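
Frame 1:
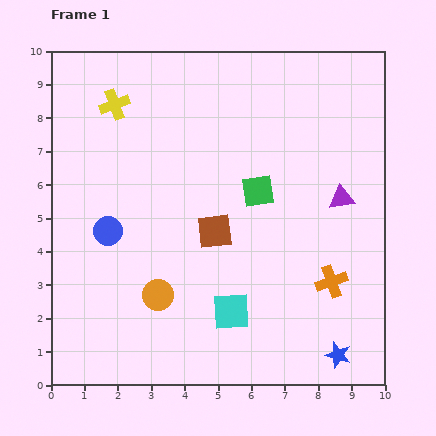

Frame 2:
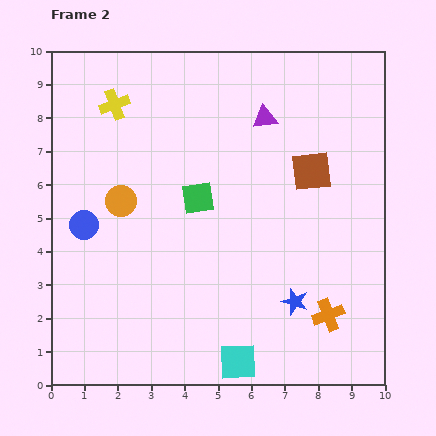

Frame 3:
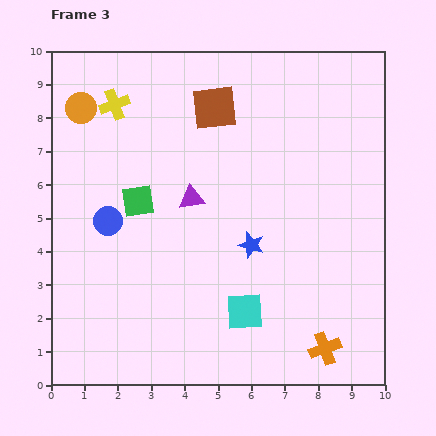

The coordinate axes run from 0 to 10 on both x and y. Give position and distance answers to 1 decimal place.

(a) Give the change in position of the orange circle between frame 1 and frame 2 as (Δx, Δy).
(-1.1, 2.8)

The orange circle was at (3.2, 2.7) in frame 1 and (2.1, 5.5) in frame 2.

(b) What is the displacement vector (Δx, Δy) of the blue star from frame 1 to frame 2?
(-1.3, 1.6)

The blue star was at (8.6, 0.9) in frame 1 and (7.3, 2.5) in frame 2.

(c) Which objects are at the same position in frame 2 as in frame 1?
the yellow cross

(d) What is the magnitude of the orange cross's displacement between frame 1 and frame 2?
1.0

The orange cross moved from (8.4, 3.1) to (8.3, 2.1), a distance of √(0.1² + 1.0²) ≈ 1.0.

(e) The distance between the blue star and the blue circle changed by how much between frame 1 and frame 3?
-3.4

Distance in frame 1: 7.8. Distance in frame 3: 4.4.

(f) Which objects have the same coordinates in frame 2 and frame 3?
the yellow cross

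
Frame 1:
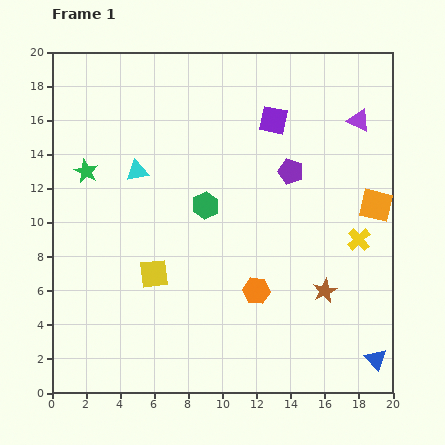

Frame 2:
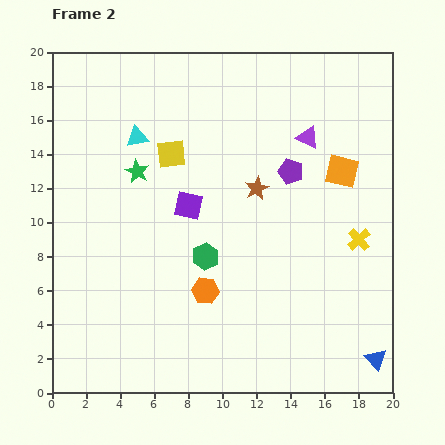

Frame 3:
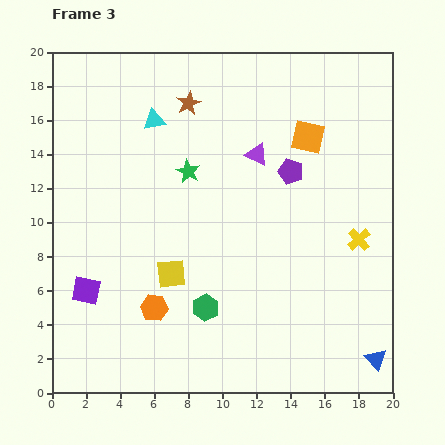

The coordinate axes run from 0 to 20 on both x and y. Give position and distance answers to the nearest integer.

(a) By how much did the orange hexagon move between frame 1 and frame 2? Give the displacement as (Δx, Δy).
(-3, 0)

The orange hexagon was at (12, 6) in frame 1 and (9, 6) in frame 2.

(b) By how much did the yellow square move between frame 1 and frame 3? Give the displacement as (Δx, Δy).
(1, 0)

The yellow square was at (6, 7) in frame 1 and (7, 7) in frame 3.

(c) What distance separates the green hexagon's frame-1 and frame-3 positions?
6

The green hexagon moved from (9, 11) to (9, 5), a distance of √(0² + 6²) ≈ 6.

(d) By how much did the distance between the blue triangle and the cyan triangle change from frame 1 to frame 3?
+1

Distance in frame 1: 18. Distance in frame 3: 19.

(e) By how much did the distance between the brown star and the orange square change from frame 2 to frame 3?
+2

Distance in frame 2: 5. Distance in frame 3: 7.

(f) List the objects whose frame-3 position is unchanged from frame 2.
the blue triangle, the purple pentagon, the yellow cross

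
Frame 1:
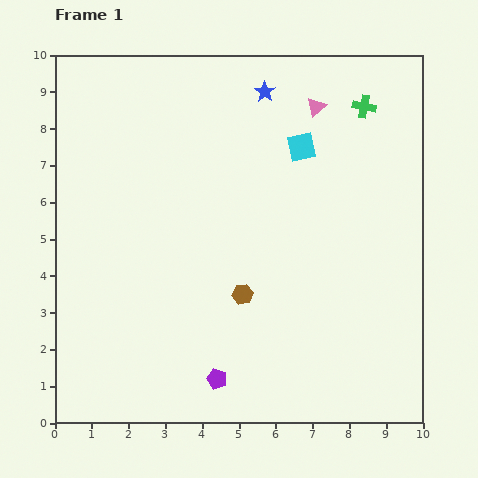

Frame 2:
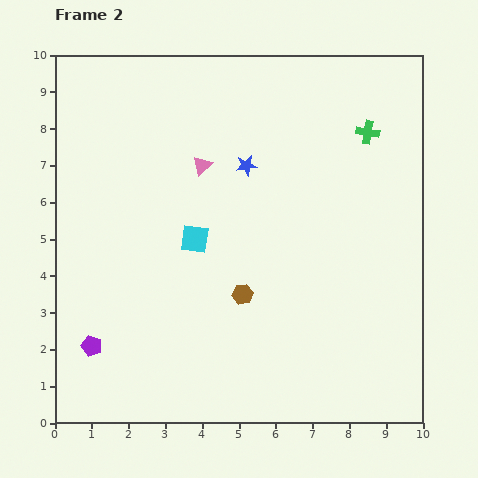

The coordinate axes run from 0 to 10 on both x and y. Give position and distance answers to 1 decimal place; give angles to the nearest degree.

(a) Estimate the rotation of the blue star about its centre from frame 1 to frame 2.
30° clockwise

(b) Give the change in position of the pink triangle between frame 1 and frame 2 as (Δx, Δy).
(-3.1, -1.6)

The pink triangle was at (7.1, 8.6) in frame 1 and (4.0, 7.0) in frame 2.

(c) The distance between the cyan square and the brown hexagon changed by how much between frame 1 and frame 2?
-2.3

Distance in frame 1: 4.3. Distance in frame 2: 2.0.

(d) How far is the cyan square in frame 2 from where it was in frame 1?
3.8

The cyan square moved from (6.7, 7.5) to (3.8, 5.0), a distance of √(2.9² + 2.5²) ≈ 3.8.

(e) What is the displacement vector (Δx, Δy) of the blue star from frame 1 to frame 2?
(-0.5, -2.0)

The blue star was at (5.7, 9.0) in frame 1 and (5.2, 7.0) in frame 2.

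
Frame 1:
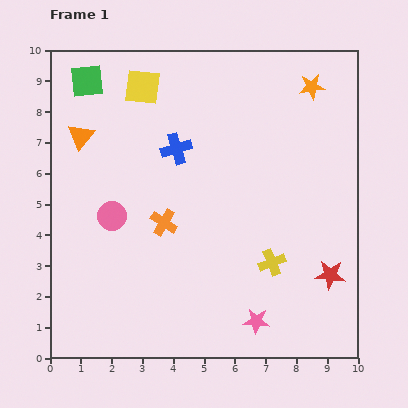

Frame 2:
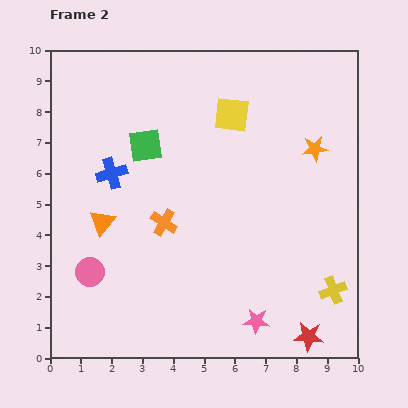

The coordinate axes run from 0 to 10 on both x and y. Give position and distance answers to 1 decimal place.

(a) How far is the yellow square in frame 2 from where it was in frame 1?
3.0

The yellow square moved from (3.0, 8.8) to (5.9, 7.9), a distance of √(2.9² + 0.9²) ≈ 3.0.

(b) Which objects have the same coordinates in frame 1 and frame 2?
the orange cross, the pink star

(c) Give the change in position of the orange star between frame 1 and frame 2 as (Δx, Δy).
(0.1, -2.0)

The orange star was at (8.5, 8.8) in frame 1 and (8.6, 6.8) in frame 2.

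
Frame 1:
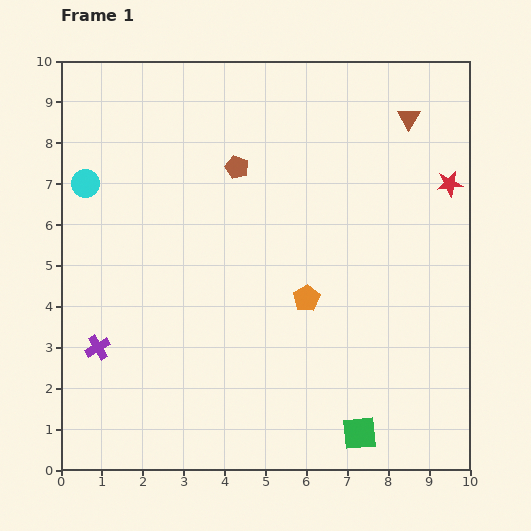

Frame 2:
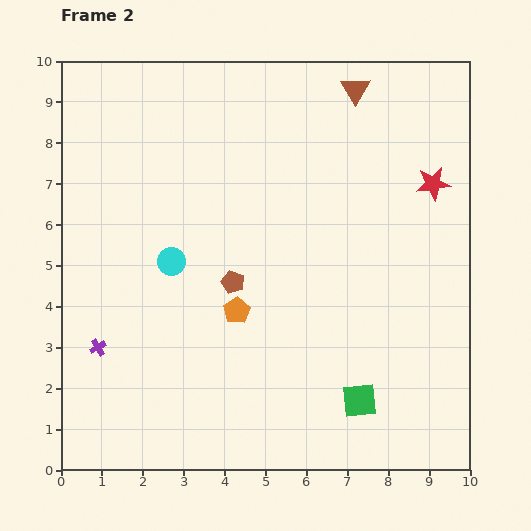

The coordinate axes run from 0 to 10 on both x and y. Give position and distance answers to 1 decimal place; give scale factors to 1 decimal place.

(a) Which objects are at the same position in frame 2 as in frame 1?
the purple cross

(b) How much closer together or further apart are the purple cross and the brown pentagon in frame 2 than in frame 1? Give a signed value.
-1.9

Distance in frame 1: 5.6. Distance in frame 2: 3.7.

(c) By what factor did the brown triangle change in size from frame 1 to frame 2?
1.3×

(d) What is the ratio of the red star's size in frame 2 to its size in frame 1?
1.3×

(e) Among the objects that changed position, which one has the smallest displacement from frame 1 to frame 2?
the red star

(moved 0.4)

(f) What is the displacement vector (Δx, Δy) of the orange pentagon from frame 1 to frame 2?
(-1.7, -0.3)

The orange pentagon was at (6.0, 4.2) in frame 1 and (4.3, 3.9) in frame 2.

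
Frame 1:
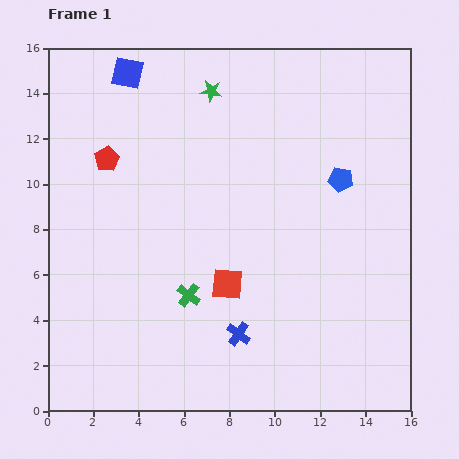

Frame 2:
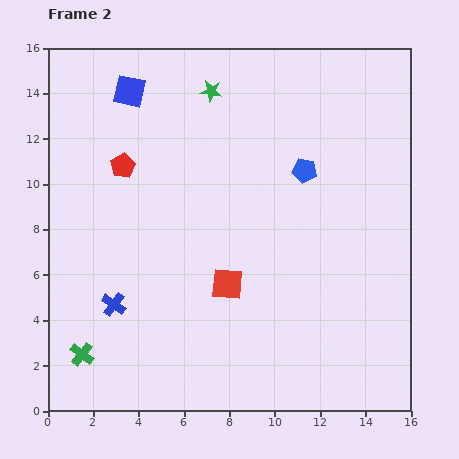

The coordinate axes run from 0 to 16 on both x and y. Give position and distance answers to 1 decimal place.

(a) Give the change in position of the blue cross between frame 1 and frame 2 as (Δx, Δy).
(-5.5, 1.3)

The blue cross was at (8.4, 3.4) in frame 1 and (2.9, 4.7) in frame 2.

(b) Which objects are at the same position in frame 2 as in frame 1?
the red square, the green star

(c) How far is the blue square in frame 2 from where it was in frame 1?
0.8

The blue square moved from (3.5, 14.9) to (3.6, 14.1), a distance of √(0.1² + 0.8²) ≈ 0.8.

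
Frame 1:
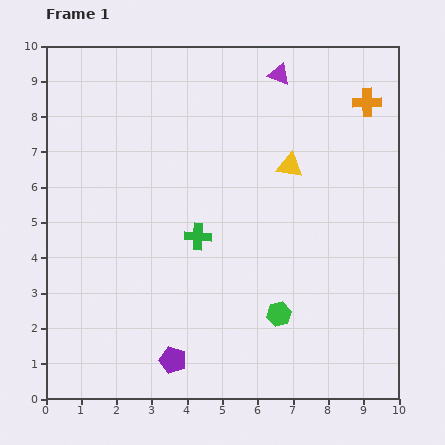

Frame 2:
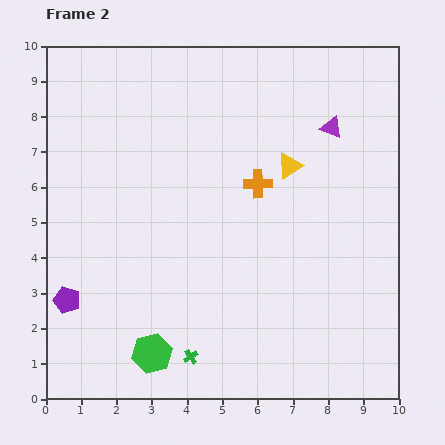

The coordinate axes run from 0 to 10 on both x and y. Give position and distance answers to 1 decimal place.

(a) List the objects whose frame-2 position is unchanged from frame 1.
the yellow triangle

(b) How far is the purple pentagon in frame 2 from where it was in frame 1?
3.4

The purple pentagon moved from (3.6, 1.1) to (0.6, 2.8), a distance of √(3.0² + 1.7²) ≈ 3.4.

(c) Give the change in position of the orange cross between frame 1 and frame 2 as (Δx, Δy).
(-3.1, -2.3)

The orange cross was at (9.1, 8.4) in frame 1 and (6.0, 6.1) in frame 2.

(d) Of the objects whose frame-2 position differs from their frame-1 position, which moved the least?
the purple triangle

(moved 2.1)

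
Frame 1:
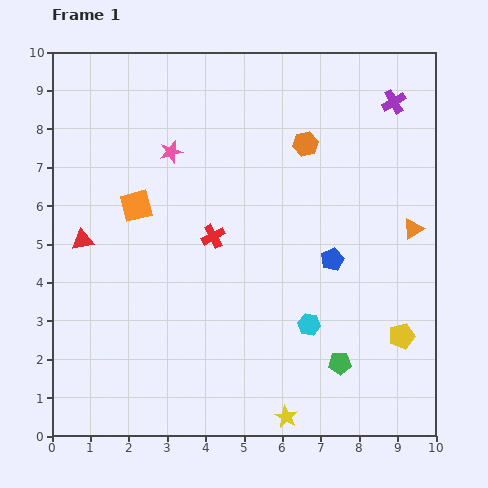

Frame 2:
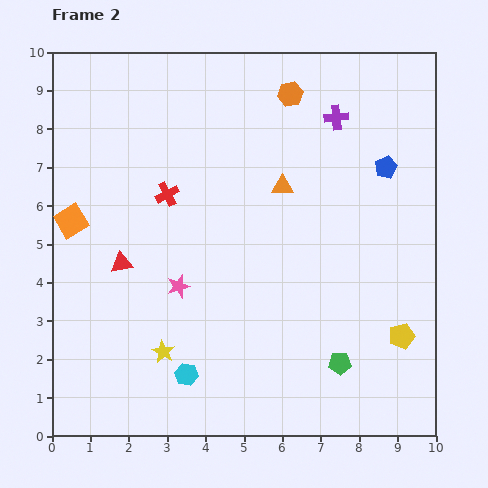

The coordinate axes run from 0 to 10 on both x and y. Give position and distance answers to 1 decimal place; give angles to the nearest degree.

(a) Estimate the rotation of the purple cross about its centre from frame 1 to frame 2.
25° clockwise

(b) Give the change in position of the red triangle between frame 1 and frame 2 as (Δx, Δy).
(1.0, -0.6)

The red triangle was at (0.8, 5.1) in frame 1 and (1.8, 4.5) in frame 2.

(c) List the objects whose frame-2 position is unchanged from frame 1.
the yellow pentagon, the green pentagon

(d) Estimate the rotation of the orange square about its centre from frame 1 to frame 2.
17° counter-clockwise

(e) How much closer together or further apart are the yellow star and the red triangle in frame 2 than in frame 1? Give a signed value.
-4.5

Distance in frame 1: 7.0. Distance in frame 2: 2.5.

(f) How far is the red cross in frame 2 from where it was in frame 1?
1.6

The red cross moved from (4.2, 5.2) to (3.0, 6.3), a distance of √(1.2² + 1.1²) ≈ 1.6.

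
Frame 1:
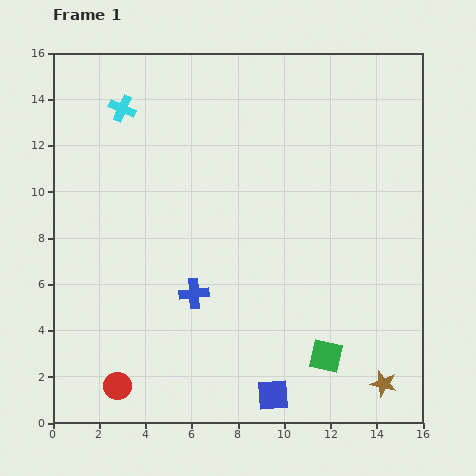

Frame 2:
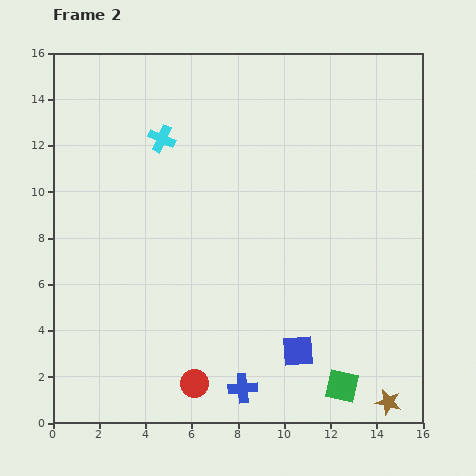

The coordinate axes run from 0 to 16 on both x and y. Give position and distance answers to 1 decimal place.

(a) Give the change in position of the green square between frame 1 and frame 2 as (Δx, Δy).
(0.7, -1.3)

The green square was at (11.8, 2.9) in frame 1 and (12.5, 1.6) in frame 2.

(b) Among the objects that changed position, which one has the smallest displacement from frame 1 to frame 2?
the brown star

(moved 0.8)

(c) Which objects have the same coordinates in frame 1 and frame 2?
none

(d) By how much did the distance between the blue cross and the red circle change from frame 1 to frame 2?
-3.1

Distance in frame 1: 5.2. Distance in frame 2: 2.1.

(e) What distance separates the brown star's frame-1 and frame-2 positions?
0.8

The brown star moved from (14.3, 1.7) to (14.5, 0.9), a distance of √(0.2² + 0.8²) ≈ 0.8.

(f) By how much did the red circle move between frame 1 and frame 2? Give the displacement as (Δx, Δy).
(3.3, 0.1)

The red circle was at (2.8, 1.6) in frame 1 and (6.1, 1.7) in frame 2.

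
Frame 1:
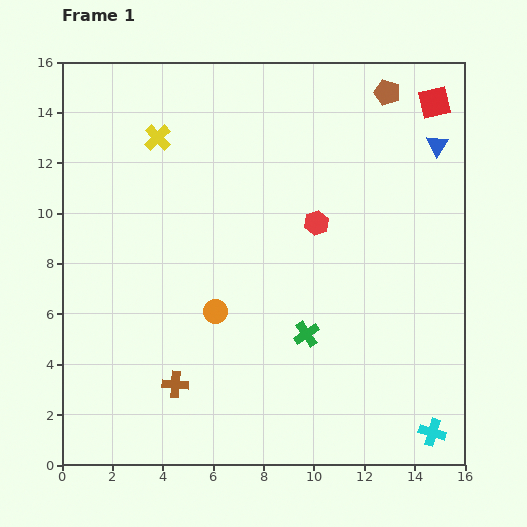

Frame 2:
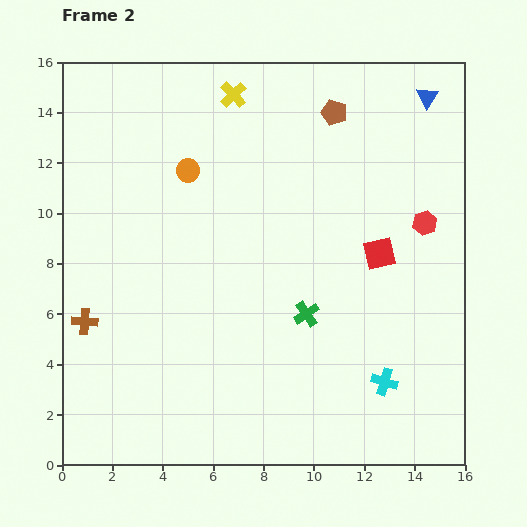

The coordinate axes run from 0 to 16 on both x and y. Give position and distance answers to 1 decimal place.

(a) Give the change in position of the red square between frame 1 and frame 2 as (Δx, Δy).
(-2.2, -6.0)

The red square was at (14.8, 14.4) in frame 1 and (12.6, 8.4) in frame 2.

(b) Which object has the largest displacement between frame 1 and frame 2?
the red square

(moved 6.4; next 5.7)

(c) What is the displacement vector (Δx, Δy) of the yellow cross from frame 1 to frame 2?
(3.0, 1.7)

The yellow cross was at (3.8, 13.0) in frame 1 and (6.8, 14.7) in frame 2.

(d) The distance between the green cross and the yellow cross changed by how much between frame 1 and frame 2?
-0.6

Distance in frame 1: 9.8. Distance in frame 2: 9.2.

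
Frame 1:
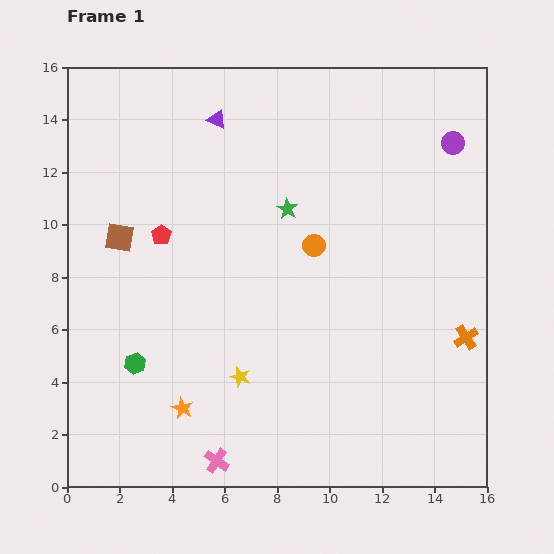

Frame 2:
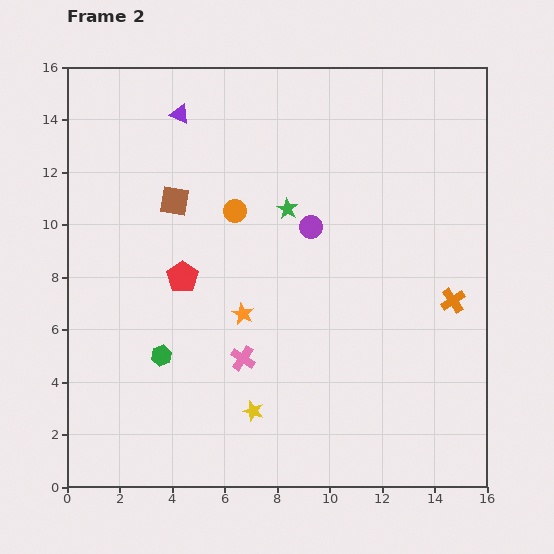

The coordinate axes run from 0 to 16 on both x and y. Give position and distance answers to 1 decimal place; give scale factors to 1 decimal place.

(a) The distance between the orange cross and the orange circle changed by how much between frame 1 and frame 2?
+2.2

Distance in frame 1: 6.8. Distance in frame 2: 9.0.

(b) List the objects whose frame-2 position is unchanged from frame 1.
the green star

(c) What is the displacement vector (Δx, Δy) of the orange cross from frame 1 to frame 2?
(-0.5, 1.4)

The orange cross was at (15.2, 5.7) in frame 1 and (14.7, 7.1) in frame 2.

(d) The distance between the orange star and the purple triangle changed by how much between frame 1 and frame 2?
-3.1

Distance in frame 1: 11.1. Distance in frame 2: 8.0.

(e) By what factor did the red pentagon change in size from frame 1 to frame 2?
1.5×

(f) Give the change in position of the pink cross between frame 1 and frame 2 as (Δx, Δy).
(1.0, 3.9)

The pink cross was at (5.7, 1.0) in frame 1 and (6.7, 4.9) in frame 2.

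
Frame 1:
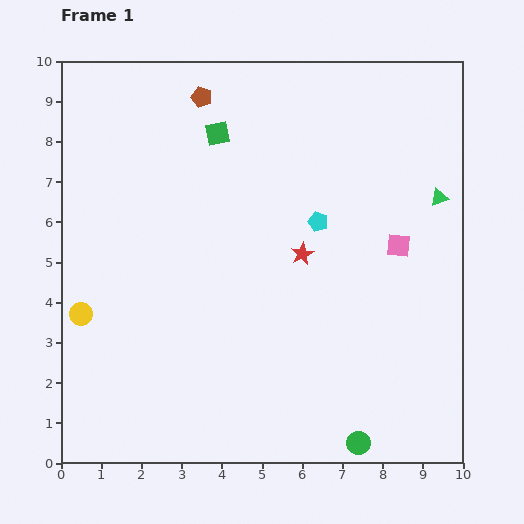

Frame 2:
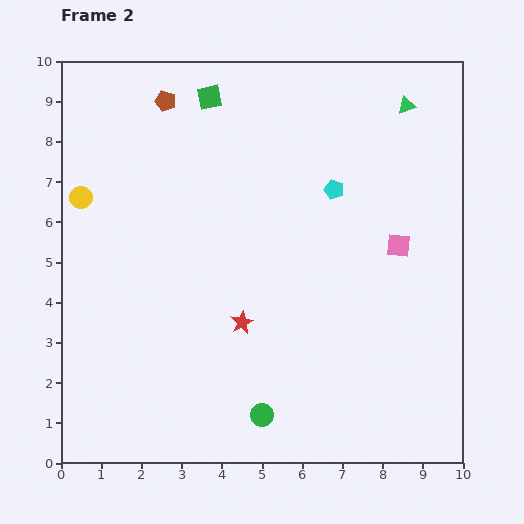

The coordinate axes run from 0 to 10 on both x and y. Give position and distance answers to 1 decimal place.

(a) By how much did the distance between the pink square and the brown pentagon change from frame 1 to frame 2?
+0.7

Distance in frame 1: 6.1. Distance in frame 2: 6.8.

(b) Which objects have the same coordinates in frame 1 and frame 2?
the pink square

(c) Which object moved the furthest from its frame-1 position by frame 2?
the yellow circle

(moved 2.9; next 2.5)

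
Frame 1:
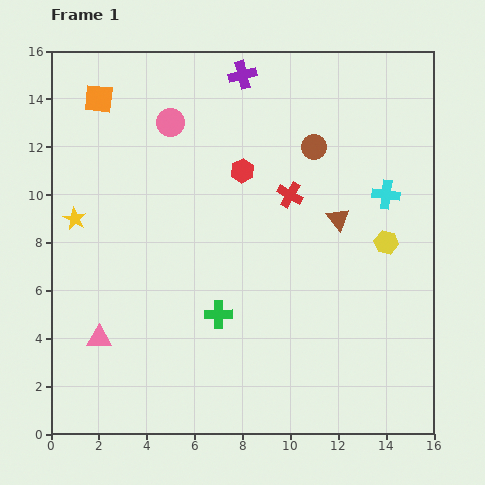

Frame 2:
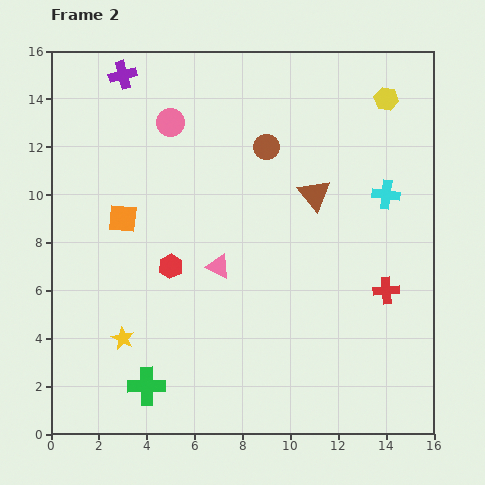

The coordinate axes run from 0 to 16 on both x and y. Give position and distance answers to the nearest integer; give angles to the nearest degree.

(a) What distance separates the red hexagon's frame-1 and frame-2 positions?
5

The red hexagon moved from (8, 11) to (5, 7), a distance of √(3² + 4²) ≈ 5.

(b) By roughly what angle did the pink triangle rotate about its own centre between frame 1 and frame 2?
24° clockwise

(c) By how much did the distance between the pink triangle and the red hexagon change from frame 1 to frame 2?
-7

Distance in frame 1: 9. Distance in frame 2: 2.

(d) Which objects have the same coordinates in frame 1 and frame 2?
the cyan cross, the pink circle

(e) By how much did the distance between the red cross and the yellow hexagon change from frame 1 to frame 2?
+4

Distance in frame 1: 4. Distance in frame 2: 8.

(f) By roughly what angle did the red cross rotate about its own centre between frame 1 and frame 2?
34° counter-clockwise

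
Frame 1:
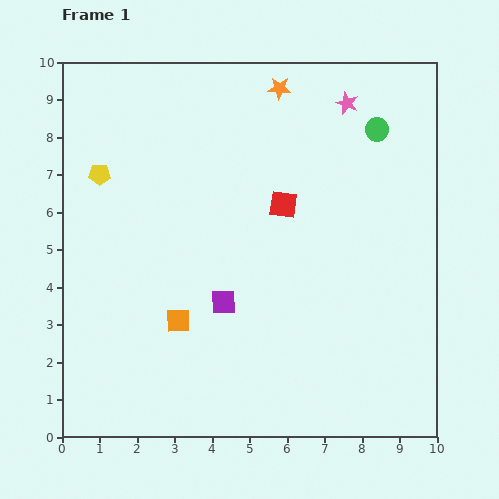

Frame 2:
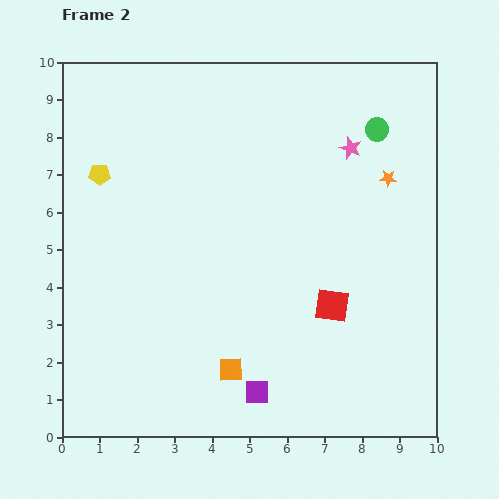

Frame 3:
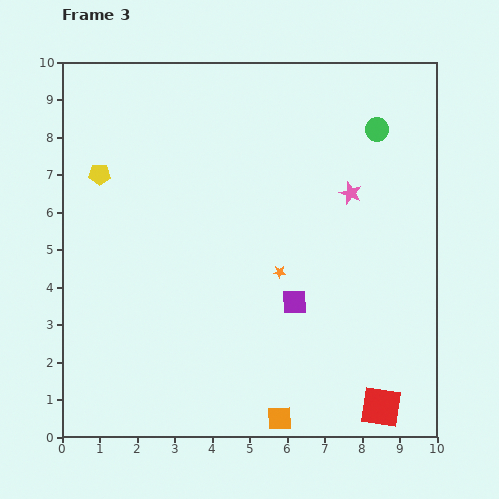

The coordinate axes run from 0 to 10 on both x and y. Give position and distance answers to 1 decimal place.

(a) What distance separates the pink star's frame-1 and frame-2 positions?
1.2

The pink star moved from (7.6, 8.9) to (7.7, 7.7), a distance of √(0.1² + 1.2²) ≈ 1.2.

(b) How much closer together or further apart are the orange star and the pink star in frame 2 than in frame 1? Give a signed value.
-0.5

Distance in frame 1: 1.8. Distance in frame 2: 1.3.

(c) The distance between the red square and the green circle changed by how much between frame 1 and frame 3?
+4.2

Distance in frame 1: 3.2. Distance in frame 3: 7.4.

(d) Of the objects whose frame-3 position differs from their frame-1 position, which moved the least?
the purple square

(moved 1.9)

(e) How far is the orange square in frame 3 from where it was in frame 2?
1.8

The orange square moved from (4.5, 1.8) to (5.8, 0.5), a distance of √(1.3² + 1.3²) ≈ 1.8.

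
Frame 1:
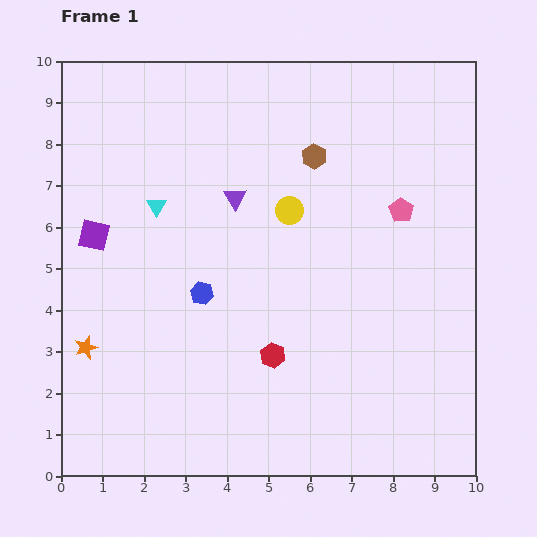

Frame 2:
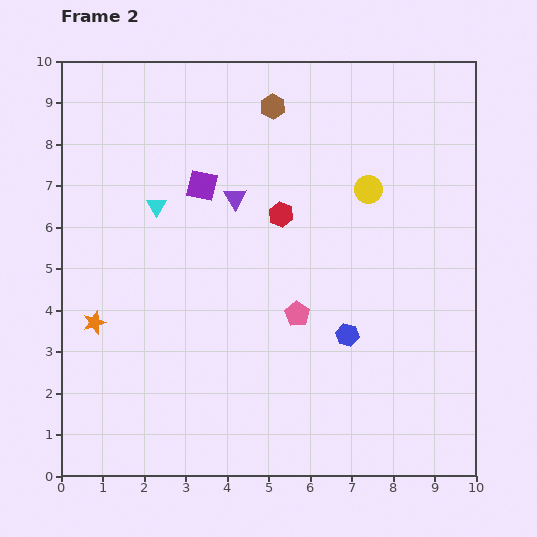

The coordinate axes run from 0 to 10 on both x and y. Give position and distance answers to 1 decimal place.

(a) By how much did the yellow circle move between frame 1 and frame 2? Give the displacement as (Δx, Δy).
(1.9, 0.5)

The yellow circle was at (5.5, 6.4) in frame 1 and (7.4, 6.9) in frame 2.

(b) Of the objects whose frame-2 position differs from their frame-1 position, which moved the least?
the orange star

(moved 0.6)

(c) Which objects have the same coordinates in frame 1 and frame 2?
the purple triangle, the cyan triangle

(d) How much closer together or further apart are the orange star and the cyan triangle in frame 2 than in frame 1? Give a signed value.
-0.6

Distance in frame 1: 3.8. Distance in frame 2: 3.2.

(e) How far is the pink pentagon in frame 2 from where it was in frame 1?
3.5

The pink pentagon moved from (8.2, 6.4) to (5.7, 3.9), a distance of √(2.5² + 2.5²) ≈ 3.5.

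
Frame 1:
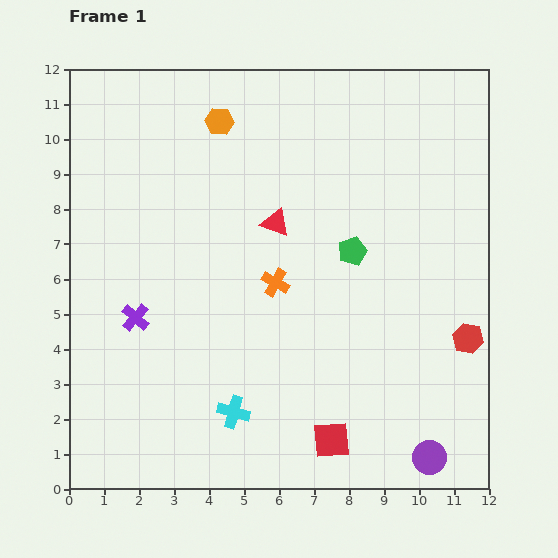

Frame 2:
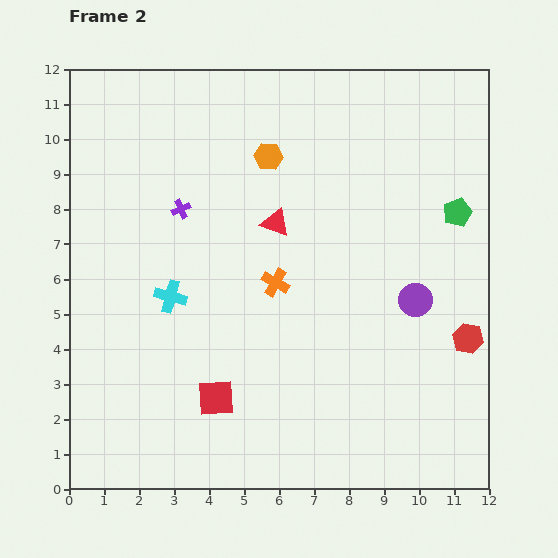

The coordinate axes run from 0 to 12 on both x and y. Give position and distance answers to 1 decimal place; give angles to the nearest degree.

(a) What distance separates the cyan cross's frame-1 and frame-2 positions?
3.8

The cyan cross moved from (4.7, 2.2) to (2.9, 5.5), a distance of √(1.8² + 3.3²) ≈ 3.8.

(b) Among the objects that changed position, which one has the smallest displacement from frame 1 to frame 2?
the orange hexagon

(moved 1.7)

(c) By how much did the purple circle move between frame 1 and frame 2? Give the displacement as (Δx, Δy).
(-0.4, 4.5)

The purple circle was at (10.3, 0.9) in frame 1 and (9.9, 5.4) in frame 2.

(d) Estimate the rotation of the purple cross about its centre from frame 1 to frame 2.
27° clockwise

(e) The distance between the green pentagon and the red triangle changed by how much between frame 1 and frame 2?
+2.9

Distance in frame 1: 2.3. Distance in frame 2: 5.2.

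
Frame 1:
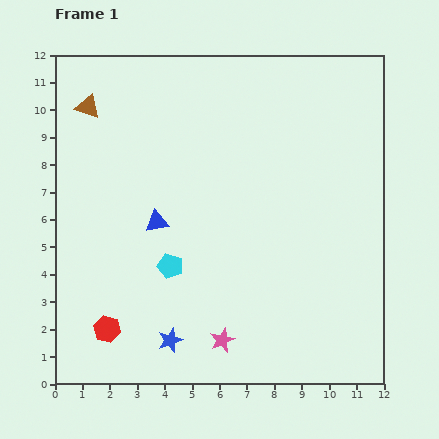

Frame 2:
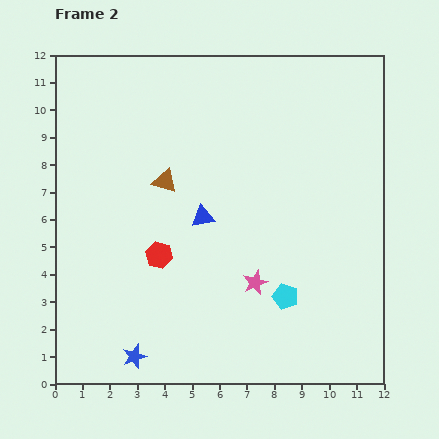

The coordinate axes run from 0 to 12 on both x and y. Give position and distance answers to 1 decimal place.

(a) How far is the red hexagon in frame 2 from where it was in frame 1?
3.3

The red hexagon moved from (1.9, 2.0) to (3.8, 4.7), a distance of √(1.9² + 2.7²) ≈ 3.3.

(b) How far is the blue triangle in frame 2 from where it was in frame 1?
1.7

The blue triangle moved from (3.7, 5.9) to (5.4, 6.1), a distance of √(1.7² + 0.2²) ≈ 1.7.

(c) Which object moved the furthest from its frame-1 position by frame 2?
the cyan pentagon

(moved 4.3; next 3.9)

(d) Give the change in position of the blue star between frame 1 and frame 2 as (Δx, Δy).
(-1.3, -0.6)

The blue star was at (4.2, 1.6) in frame 1 and (2.9, 1.0) in frame 2.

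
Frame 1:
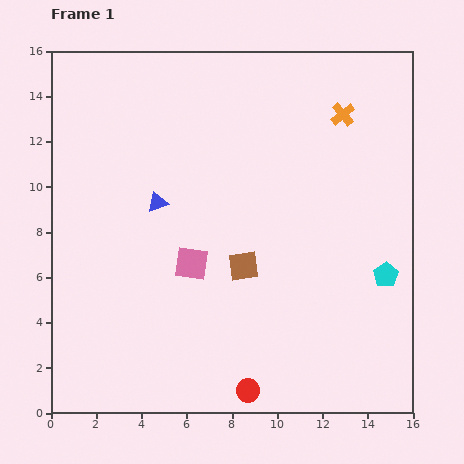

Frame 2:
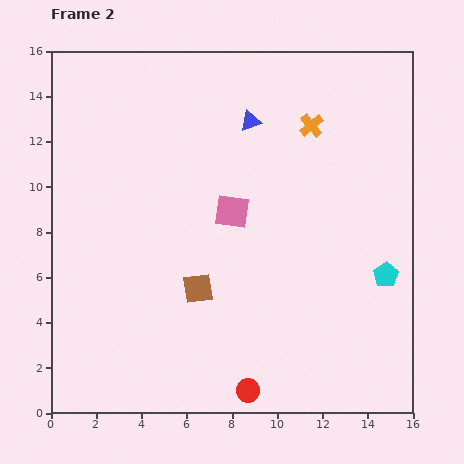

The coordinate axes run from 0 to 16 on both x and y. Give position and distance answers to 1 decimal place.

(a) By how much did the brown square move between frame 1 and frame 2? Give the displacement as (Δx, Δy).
(-2.0, -1.0)

The brown square was at (8.5, 6.5) in frame 1 and (6.5, 5.5) in frame 2.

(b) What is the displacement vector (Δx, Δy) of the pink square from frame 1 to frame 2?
(1.8, 2.3)

The pink square was at (6.2, 6.6) in frame 1 and (8.0, 8.9) in frame 2.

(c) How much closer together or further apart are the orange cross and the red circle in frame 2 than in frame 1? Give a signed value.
-0.9

Distance in frame 1: 12.9. Distance in frame 2: 12.0.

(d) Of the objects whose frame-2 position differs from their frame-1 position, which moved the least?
the orange cross

(moved 1.5)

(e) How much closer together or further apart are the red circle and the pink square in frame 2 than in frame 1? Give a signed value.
+1.8

Distance in frame 1: 6.1. Distance in frame 2: 7.9.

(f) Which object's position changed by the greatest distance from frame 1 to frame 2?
the blue triangle

(moved 5.5; next 2.9)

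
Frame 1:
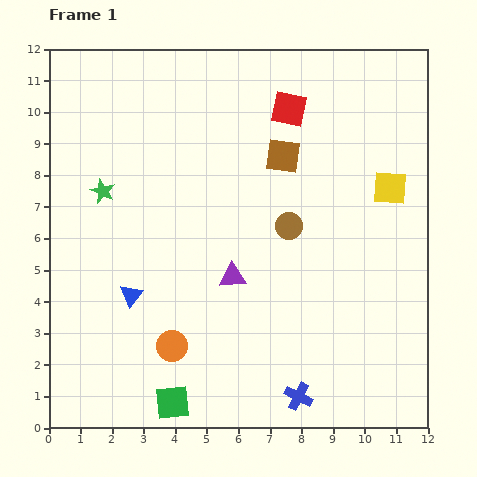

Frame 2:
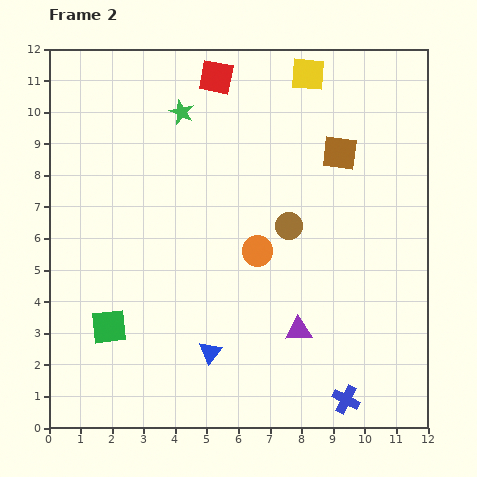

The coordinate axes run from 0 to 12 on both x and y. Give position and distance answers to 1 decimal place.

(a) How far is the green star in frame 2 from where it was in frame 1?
3.5

The green star moved from (1.7, 7.5) to (4.2, 10.0), a distance of √(2.5² + 2.5²) ≈ 3.5.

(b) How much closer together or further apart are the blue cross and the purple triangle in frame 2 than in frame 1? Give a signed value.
-1.6

Distance in frame 1: 4.3. Distance in frame 2: 2.7.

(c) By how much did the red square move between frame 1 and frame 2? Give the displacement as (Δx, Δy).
(-2.3, 1.0)

The red square was at (7.6, 10.1) in frame 1 and (5.3, 11.1) in frame 2.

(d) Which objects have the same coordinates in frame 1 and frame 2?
the brown circle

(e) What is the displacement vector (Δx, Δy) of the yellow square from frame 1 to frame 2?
(-2.6, 3.6)

The yellow square was at (10.8, 7.6) in frame 1 and (8.2, 11.2) in frame 2.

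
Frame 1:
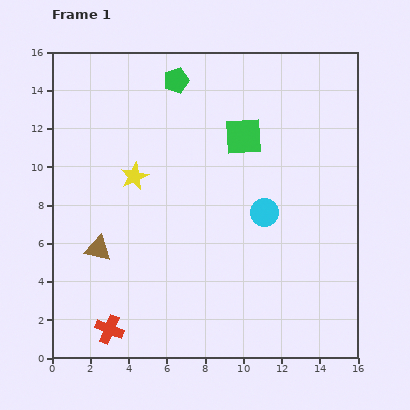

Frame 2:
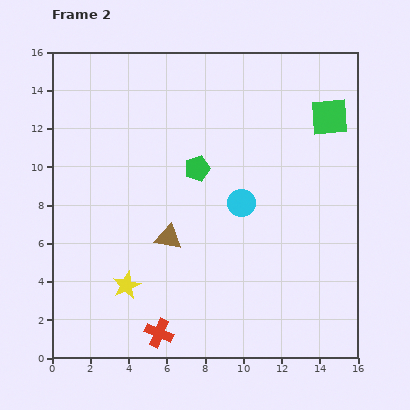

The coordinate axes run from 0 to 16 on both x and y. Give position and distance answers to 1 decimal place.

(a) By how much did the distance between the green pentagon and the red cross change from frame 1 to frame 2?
-4.7

Distance in frame 1: 13.5. Distance in frame 2: 8.8.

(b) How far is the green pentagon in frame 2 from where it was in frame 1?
4.7

The green pentagon moved from (6.5, 14.5) to (7.6, 9.9), a distance of √(1.1² + 4.6²) ≈ 4.7.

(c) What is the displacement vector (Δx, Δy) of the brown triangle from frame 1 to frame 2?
(3.7, 0.6)

The brown triangle was at (2.4, 5.7) in frame 1 and (6.1, 6.3) in frame 2.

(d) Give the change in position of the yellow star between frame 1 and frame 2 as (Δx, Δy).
(-0.4, -5.7)

The yellow star was at (4.3, 9.5) in frame 1 and (3.9, 3.8) in frame 2.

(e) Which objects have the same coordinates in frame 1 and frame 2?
none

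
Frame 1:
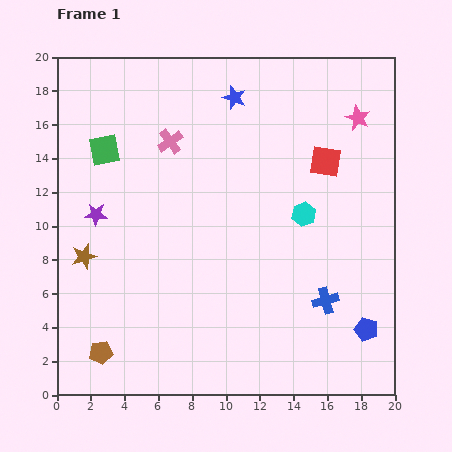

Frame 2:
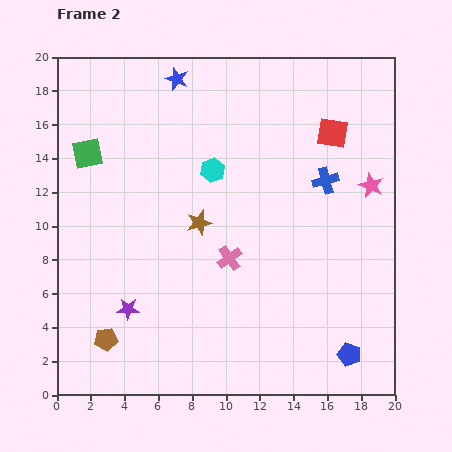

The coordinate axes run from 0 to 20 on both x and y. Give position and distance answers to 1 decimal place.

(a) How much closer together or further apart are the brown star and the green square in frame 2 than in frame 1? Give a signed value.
+1.4

Distance in frame 1: 6.4. Distance in frame 2: 7.8.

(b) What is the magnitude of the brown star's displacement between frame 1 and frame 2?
7.1

The brown star moved from (1.6, 8.2) to (8.4, 10.2), a distance of √(6.8² + 2.0²) ≈ 7.1.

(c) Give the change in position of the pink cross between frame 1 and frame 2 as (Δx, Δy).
(3.5, -6.9)

The pink cross was at (6.7, 15.0) in frame 1 and (10.2, 8.1) in frame 2.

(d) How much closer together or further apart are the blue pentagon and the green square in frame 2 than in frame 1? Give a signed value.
+0.7

Distance in frame 1: 18.8. Distance in frame 2: 19.5.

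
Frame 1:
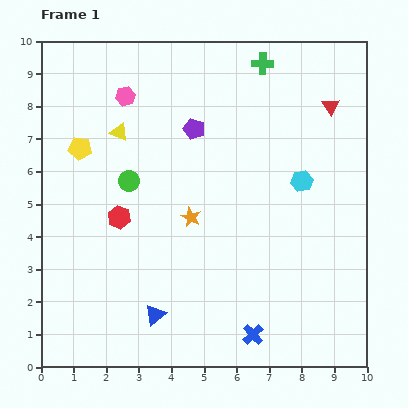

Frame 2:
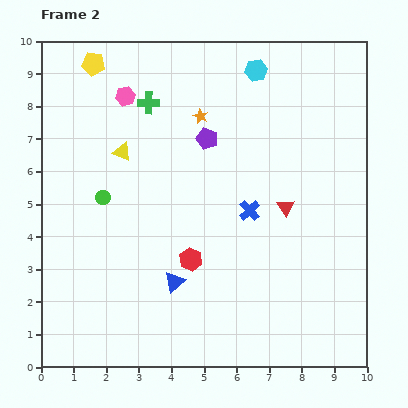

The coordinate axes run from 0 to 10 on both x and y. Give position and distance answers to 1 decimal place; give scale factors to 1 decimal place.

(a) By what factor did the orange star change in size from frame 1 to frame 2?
0.7×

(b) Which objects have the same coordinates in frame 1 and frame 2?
the pink hexagon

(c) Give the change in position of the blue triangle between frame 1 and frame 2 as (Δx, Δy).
(0.6, 1.0)

The blue triangle was at (3.5, 1.6) in frame 1 and (4.1, 2.6) in frame 2.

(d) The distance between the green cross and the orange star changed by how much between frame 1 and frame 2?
-3.6

Distance in frame 1: 5.2. Distance in frame 2: 1.6.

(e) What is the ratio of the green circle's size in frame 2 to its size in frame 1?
0.7×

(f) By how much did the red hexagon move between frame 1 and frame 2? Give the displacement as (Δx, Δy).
(2.2, -1.3)

The red hexagon was at (2.4, 4.6) in frame 1 and (4.6, 3.3) in frame 2.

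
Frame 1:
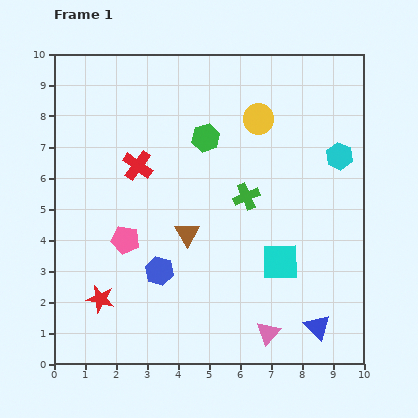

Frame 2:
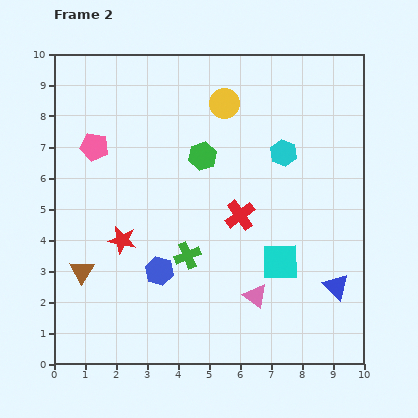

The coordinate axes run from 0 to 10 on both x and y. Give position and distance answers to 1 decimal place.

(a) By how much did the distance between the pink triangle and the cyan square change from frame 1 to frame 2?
-0.9

Distance in frame 1: 2.3. Distance in frame 2: 1.4.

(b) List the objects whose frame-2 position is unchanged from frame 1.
the blue hexagon, the cyan square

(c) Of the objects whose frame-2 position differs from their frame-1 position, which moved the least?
the green hexagon

(moved 0.6)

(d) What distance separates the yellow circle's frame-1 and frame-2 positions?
1.2

The yellow circle moved from (6.6, 7.9) to (5.5, 8.4), a distance of √(1.1² + 0.5²) ≈ 1.2.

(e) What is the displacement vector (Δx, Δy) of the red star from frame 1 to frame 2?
(0.7, 1.9)

The red star was at (1.5, 2.1) in frame 1 and (2.2, 4.0) in frame 2.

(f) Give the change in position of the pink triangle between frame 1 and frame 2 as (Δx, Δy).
(-0.4, 1.2)

The pink triangle was at (6.9, 1.0) in frame 1 and (6.5, 2.2) in frame 2.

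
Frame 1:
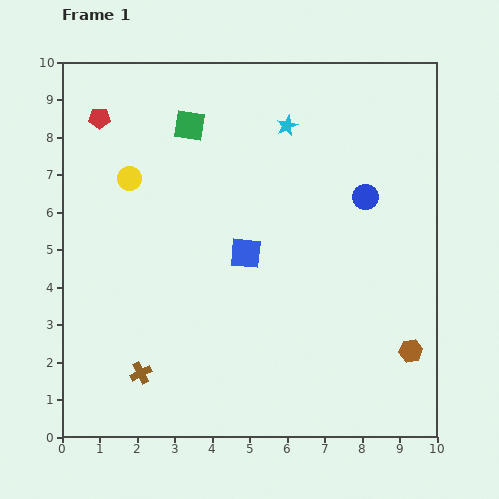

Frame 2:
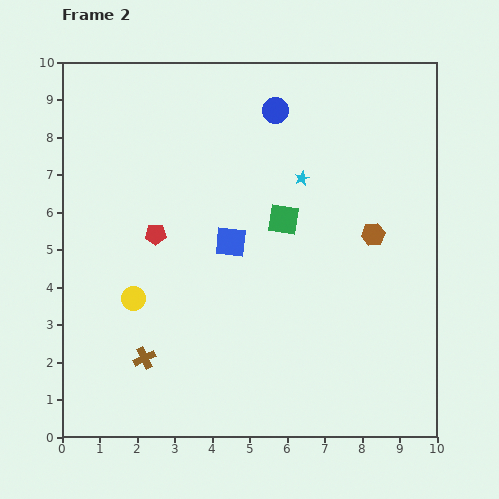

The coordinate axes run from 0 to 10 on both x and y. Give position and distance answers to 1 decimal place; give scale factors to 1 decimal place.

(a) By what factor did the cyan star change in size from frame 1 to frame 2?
0.7×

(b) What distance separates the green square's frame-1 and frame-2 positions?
3.5

The green square moved from (3.4, 8.3) to (5.9, 5.8), a distance of √(2.5² + 2.5²) ≈ 3.5.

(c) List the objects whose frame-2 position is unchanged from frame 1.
none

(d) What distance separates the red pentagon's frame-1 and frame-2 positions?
3.4

The red pentagon moved from (1.0, 8.5) to (2.5, 5.4), a distance of √(1.5² + 3.1²) ≈ 3.4.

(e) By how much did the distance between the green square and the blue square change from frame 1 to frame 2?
-2.2

Distance in frame 1: 3.7. Distance in frame 2: 1.5.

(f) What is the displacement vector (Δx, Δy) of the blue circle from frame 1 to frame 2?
(-2.4, 2.3)

The blue circle was at (8.1, 6.4) in frame 1 and (5.7, 8.7) in frame 2.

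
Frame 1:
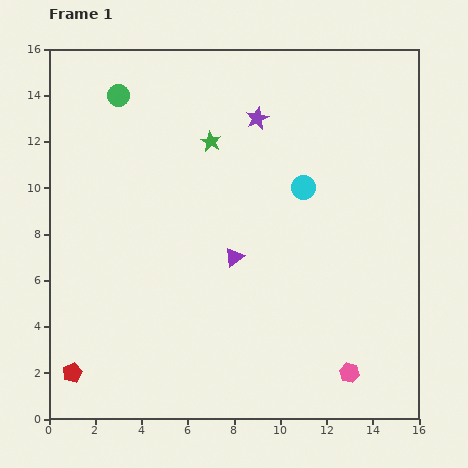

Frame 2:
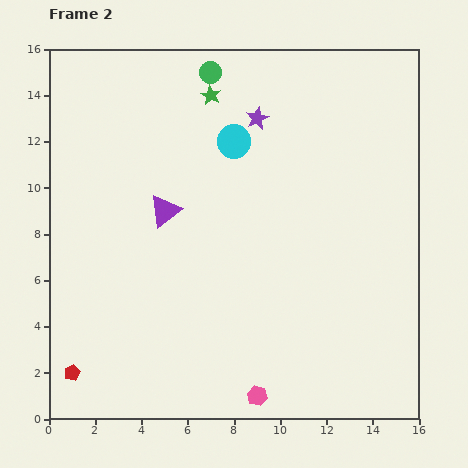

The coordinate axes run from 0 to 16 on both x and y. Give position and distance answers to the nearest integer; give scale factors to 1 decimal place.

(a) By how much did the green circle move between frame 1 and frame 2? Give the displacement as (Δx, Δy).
(4, 1)

The green circle was at (3, 14) in frame 1 and (7, 15) in frame 2.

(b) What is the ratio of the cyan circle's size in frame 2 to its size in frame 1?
1.4×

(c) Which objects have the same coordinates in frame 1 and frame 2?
the purple star, the red pentagon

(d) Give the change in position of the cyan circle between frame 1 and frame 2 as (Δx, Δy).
(-3, 2)

The cyan circle was at (11, 10) in frame 1 and (8, 12) in frame 2.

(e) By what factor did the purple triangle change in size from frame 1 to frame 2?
1.7×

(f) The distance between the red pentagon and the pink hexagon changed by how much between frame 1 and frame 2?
-4

Distance in frame 1: 12. Distance in frame 2: 8.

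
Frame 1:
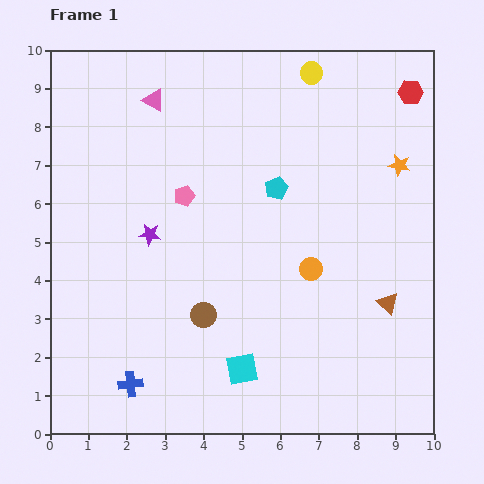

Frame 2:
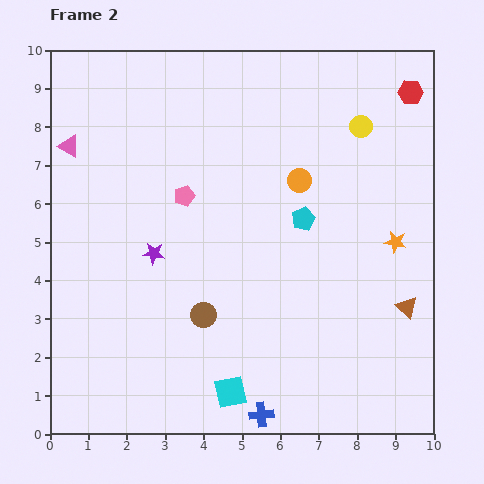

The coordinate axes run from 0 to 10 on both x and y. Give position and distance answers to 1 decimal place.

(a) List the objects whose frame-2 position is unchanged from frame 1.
the pink pentagon, the brown circle, the red hexagon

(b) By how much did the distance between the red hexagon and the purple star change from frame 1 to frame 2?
+0.2

Distance in frame 1: 7.7. Distance in frame 2: 7.9.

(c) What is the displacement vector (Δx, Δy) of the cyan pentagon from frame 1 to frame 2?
(0.7, -0.8)

The cyan pentagon was at (5.9, 6.4) in frame 1 and (6.6, 5.6) in frame 2.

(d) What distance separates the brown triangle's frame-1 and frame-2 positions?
0.5

The brown triangle moved from (8.8, 3.4) to (9.3, 3.3), a distance of √(0.5² + 0.1²) ≈ 0.5.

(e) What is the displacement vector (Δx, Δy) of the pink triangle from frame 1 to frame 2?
(-2.2, -1.2)

The pink triangle was at (2.7, 8.7) in frame 1 and (0.5, 7.5) in frame 2.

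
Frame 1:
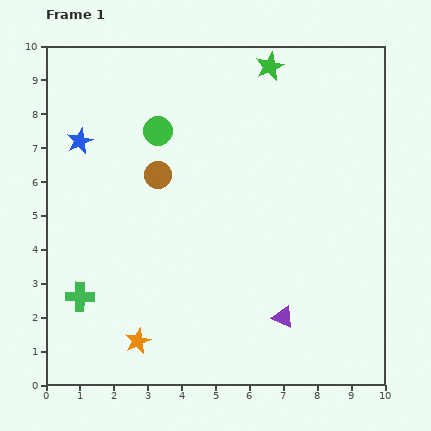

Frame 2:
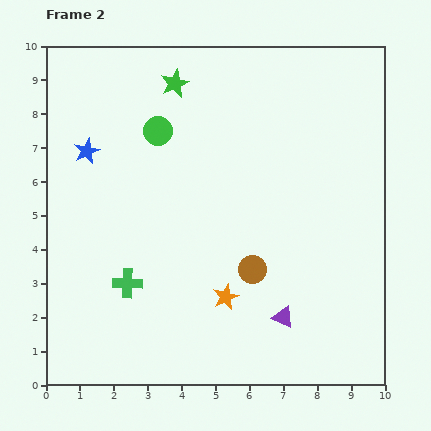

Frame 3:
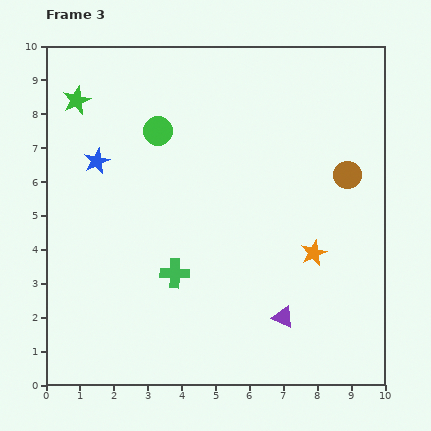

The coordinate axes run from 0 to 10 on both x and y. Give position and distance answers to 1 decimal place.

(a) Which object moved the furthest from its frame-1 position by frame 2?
the brown circle

(moved 4.0; next 2.9)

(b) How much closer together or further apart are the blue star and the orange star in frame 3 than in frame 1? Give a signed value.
+0.8

Distance in frame 1: 6.1. Distance in frame 3: 6.9.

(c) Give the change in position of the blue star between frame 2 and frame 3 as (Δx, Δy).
(0.3, -0.3)

The blue star was at (1.2, 6.9) in frame 2 and (1.5, 6.6) in frame 3.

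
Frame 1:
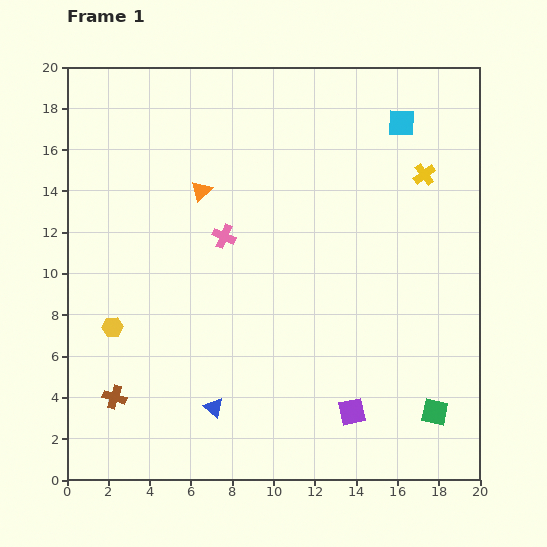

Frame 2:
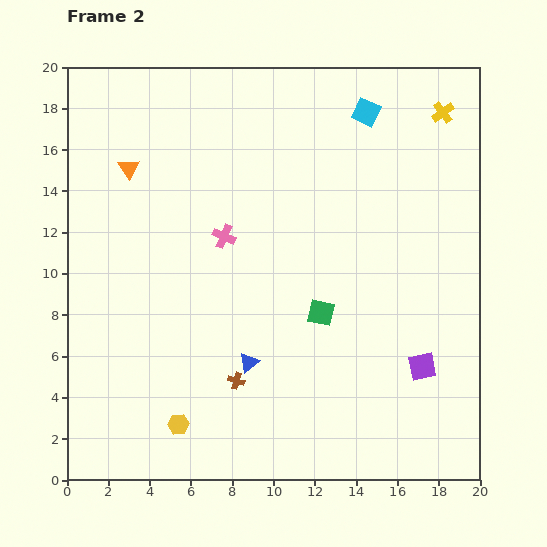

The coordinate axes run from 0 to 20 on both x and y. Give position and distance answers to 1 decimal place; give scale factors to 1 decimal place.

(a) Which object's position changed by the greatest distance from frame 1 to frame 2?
the green square

(moved 7.3; next 6.0)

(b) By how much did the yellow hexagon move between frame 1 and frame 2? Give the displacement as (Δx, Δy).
(3.2, -4.7)

The yellow hexagon was at (2.2, 7.4) in frame 1 and (5.4, 2.7) in frame 2.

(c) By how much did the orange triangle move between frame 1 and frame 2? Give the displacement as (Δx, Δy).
(-3.5, 1.1)

The orange triangle was at (6.5, 14.0) in frame 1 and (3.0, 15.1) in frame 2.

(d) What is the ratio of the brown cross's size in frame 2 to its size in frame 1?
0.7×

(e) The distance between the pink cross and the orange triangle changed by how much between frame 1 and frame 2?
+3.2

Distance in frame 1: 2.5. Distance in frame 2: 5.7.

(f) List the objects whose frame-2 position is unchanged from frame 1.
the pink cross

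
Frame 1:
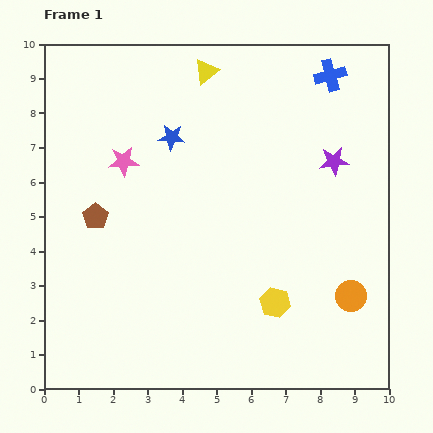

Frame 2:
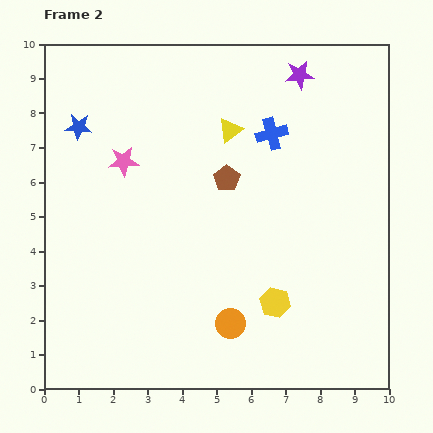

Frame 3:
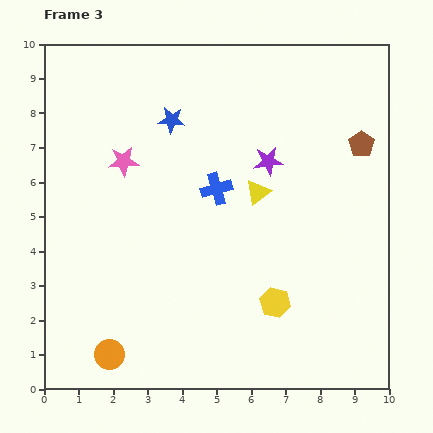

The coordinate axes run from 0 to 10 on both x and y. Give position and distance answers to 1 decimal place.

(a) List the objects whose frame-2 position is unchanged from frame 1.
the pink star, the yellow hexagon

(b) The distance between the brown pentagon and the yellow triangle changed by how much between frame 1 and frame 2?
-3.9

Distance in frame 1: 5.3. Distance in frame 2: 1.4.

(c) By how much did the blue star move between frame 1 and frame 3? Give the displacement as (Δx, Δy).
(0.0, 0.5)

The blue star was at (3.7, 7.3) in frame 1 and (3.7, 7.8) in frame 3.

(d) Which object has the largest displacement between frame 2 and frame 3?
the brown pentagon

(moved 4.0; next 3.6)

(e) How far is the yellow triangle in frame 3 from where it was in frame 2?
2.0

The yellow triangle moved from (5.4, 7.5) to (6.2, 5.7), a distance of √(0.8² + 1.8²) ≈ 2.0.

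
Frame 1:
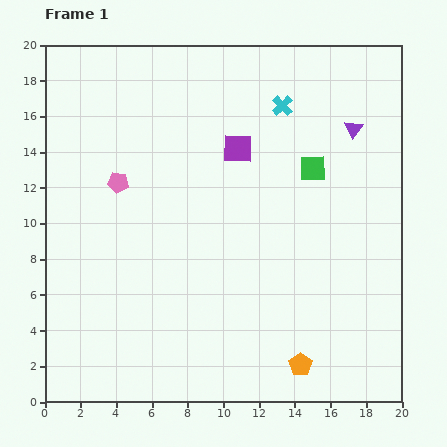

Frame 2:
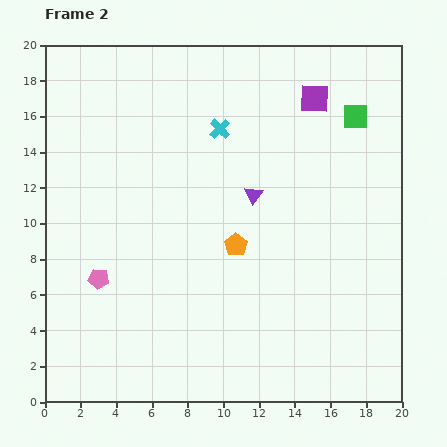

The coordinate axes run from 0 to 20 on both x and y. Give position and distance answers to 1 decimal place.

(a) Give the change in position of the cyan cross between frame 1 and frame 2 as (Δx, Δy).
(-3.5, -1.3)

The cyan cross was at (13.3, 16.6) in frame 1 and (9.8, 15.3) in frame 2.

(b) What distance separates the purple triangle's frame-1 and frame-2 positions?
6.7

The purple triangle moved from (17.3, 15.3) to (11.7, 11.6), a distance of √(5.6² + 3.7²) ≈ 6.7.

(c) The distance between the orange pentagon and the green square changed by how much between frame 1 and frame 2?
-1.2

Distance in frame 1: 11.0. Distance in frame 2: 9.8.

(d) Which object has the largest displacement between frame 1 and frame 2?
the orange pentagon

(moved 7.6; next 6.7)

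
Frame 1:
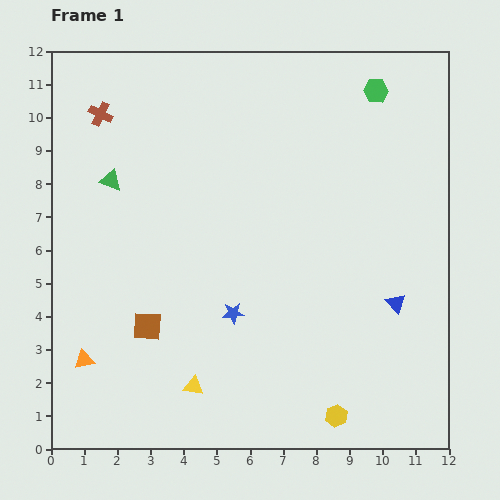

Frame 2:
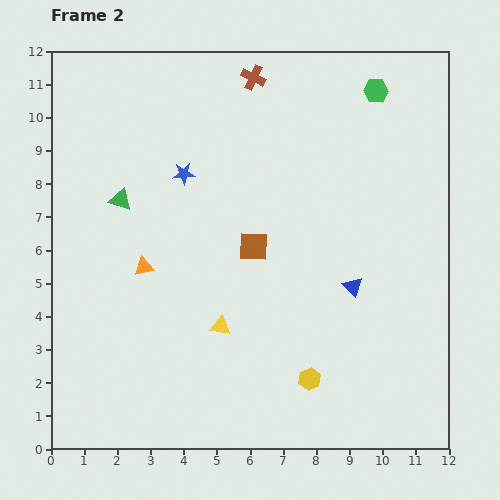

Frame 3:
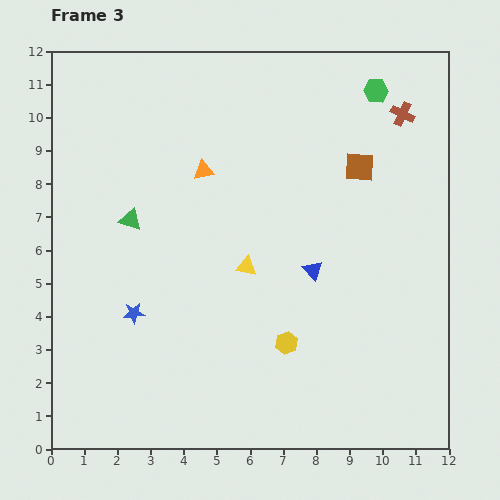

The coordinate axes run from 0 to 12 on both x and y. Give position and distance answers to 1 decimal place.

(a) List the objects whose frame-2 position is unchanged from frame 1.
the green hexagon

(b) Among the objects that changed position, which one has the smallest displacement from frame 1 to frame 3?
the green triangle

(moved 1.3)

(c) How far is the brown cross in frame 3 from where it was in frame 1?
9.1

The brown cross moved from (1.5, 10.1) to (10.6, 10.1), a distance of √(9.1² + 0.0²) ≈ 9.1.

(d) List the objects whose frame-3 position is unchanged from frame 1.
the green hexagon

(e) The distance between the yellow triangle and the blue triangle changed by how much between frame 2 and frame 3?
-2.2

Distance in frame 2: 4.2. Distance in frame 3: 2.0.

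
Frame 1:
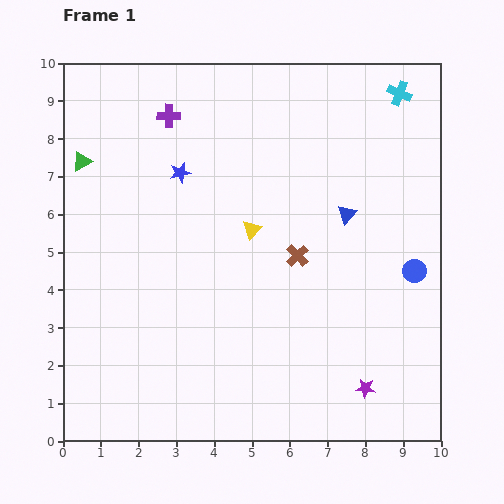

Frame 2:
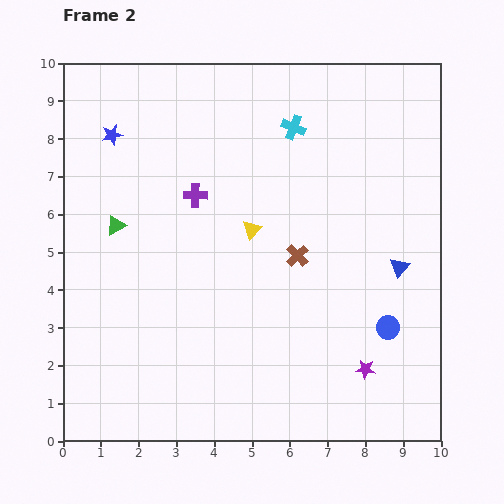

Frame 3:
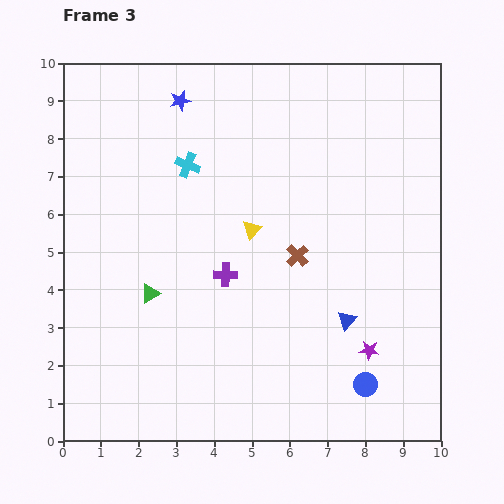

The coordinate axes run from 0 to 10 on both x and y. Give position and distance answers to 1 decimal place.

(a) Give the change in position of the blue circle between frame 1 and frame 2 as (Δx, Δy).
(-0.7, -1.5)

The blue circle was at (9.3, 4.5) in frame 1 and (8.6, 3.0) in frame 2.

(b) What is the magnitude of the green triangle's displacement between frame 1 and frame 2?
1.9

The green triangle moved from (0.5, 7.4) to (1.4, 5.7), a distance of √(0.9² + 1.7²) ≈ 1.9.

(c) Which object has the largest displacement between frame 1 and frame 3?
the cyan cross

(moved 5.9; next 4.5)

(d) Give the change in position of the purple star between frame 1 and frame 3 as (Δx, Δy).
(0.1, 1.0)

The purple star was at (8.0, 1.4) in frame 1 and (8.1, 2.4) in frame 3.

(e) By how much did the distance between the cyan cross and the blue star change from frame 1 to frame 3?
-4.5

Distance in frame 1: 6.2. Distance in frame 3: 1.7.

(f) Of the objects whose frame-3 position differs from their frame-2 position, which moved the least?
the purple star

(moved 0.5)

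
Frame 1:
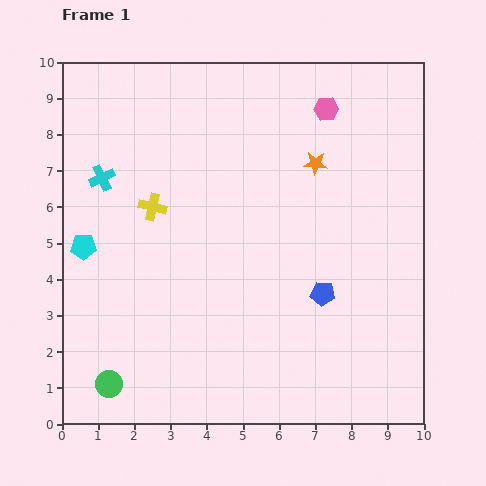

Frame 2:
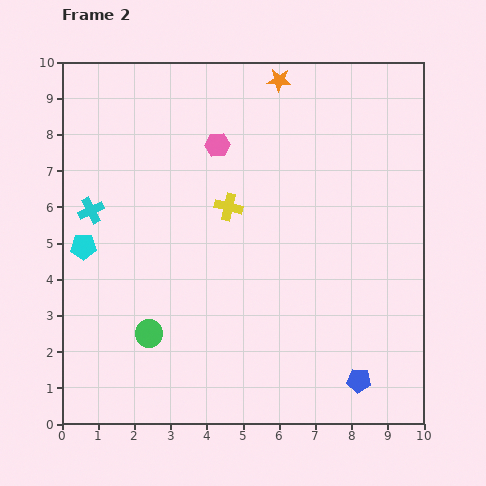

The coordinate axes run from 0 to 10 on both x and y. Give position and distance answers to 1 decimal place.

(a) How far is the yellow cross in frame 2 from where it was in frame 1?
2.1

The yellow cross moved from (2.5, 6.0) to (4.6, 6.0), a distance of √(2.1² + 0.0²) ≈ 2.1.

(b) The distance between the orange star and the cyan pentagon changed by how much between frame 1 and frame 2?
+0.3

Distance in frame 1: 6.8. Distance in frame 2: 7.1.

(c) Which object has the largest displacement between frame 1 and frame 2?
the pink hexagon

(moved 3.2; next 2.6)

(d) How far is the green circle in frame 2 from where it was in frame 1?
1.8

The green circle moved from (1.3, 1.1) to (2.4, 2.5), a distance of √(1.1² + 1.4²) ≈ 1.8.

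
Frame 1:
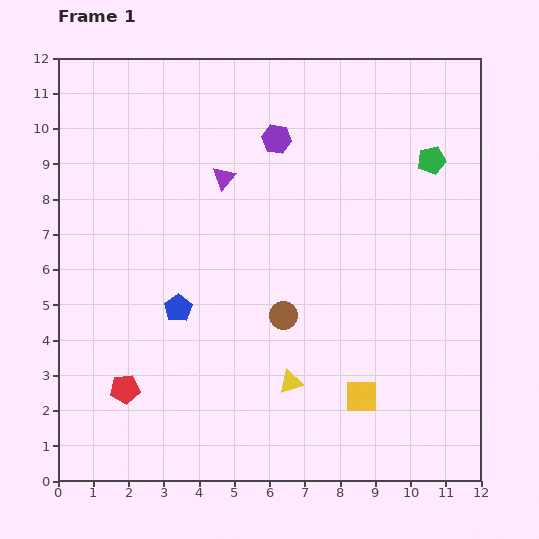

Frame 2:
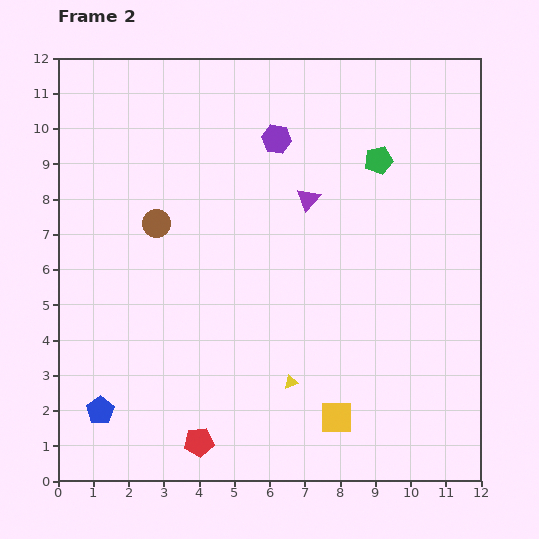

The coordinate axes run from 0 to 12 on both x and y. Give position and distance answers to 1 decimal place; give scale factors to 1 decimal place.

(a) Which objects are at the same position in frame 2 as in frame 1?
the purple hexagon, the yellow triangle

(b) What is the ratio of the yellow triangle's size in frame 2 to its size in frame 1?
0.6×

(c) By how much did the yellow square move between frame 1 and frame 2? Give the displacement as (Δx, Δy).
(-0.7, -0.6)

The yellow square was at (8.6, 2.4) in frame 1 and (7.9, 1.8) in frame 2.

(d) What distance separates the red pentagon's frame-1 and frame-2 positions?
2.6

The red pentagon moved from (1.9, 2.6) to (4.0, 1.1), a distance of √(2.1² + 1.5²) ≈ 2.6.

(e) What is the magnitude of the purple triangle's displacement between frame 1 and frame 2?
2.5

The purple triangle moved from (4.7, 8.6) to (7.1, 8.0), a distance of √(2.4² + 0.6²) ≈ 2.5.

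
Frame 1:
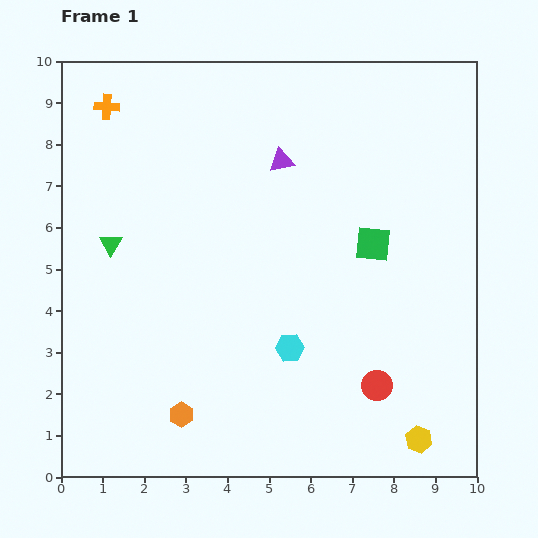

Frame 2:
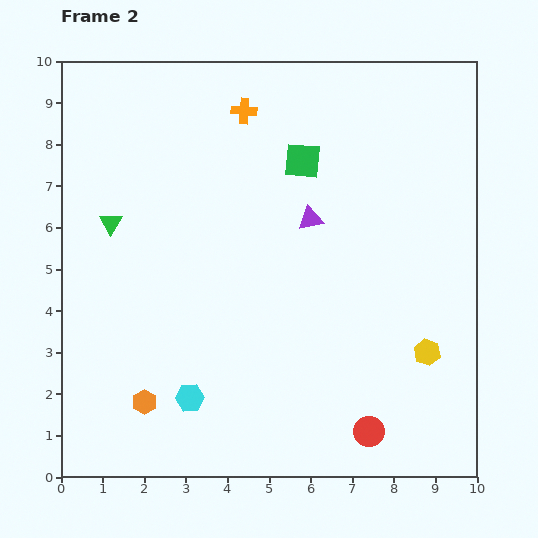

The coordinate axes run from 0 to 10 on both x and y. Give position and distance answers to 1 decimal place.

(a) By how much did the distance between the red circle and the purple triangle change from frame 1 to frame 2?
-0.6

Distance in frame 1: 5.9. Distance in frame 2: 5.3.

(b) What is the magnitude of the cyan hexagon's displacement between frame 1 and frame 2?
2.7

The cyan hexagon moved from (5.5, 3.1) to (3.1, 1.9), a distance of √(2.4² + 1.2²) ≈ 2.7.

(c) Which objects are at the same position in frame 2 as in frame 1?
none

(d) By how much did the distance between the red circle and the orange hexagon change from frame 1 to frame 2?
+0.6

Distance in frame 1: 4.8. Distance in frame 2: 5.4.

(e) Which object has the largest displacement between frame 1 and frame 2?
the orange cross

(moved 3.3; next 2.7)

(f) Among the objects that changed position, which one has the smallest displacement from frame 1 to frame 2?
the green triangle

(moved 0.5)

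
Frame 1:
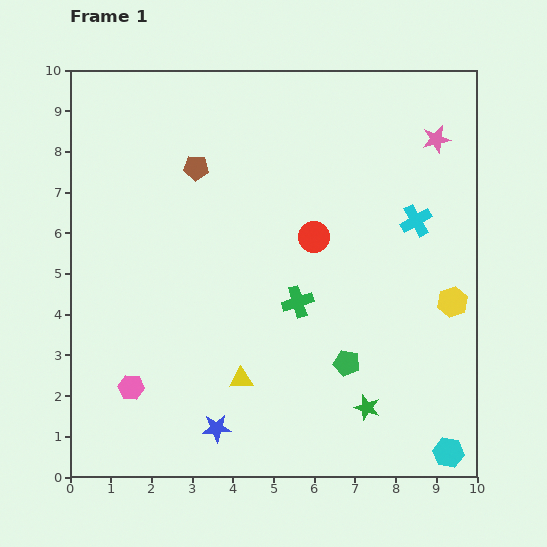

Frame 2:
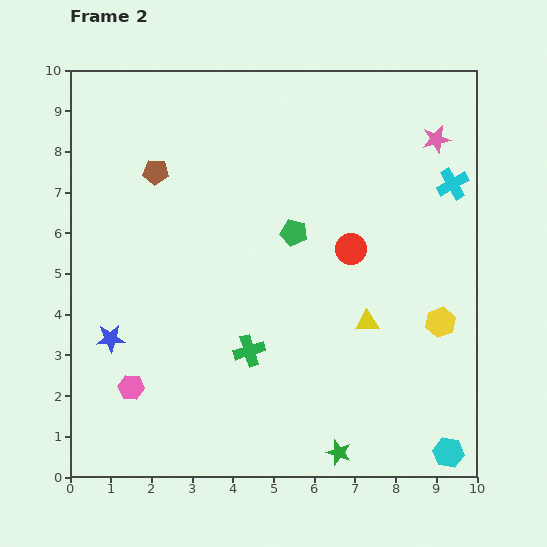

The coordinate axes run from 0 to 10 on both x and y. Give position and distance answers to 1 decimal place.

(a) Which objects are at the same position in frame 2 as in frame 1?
the cyan hexagon, the pink star, the pink hexagon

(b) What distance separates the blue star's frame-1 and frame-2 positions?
3.4

The blue star moved from (3.6, 1.2) to (1.0, 3.4), a distance of √(2.6² + 2.2²) ≈ 3.4.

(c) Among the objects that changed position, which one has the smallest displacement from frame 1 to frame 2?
the yellow hexagon

(moved 0.6)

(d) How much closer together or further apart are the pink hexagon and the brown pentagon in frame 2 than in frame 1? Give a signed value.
-0.3

Distance in frame 1: 5.6. Distance in frame 2: 5.3.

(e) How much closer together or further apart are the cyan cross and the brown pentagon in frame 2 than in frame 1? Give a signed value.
+1.7

Distance in frame 1: 5.6. Distance in frame 2: 7.3.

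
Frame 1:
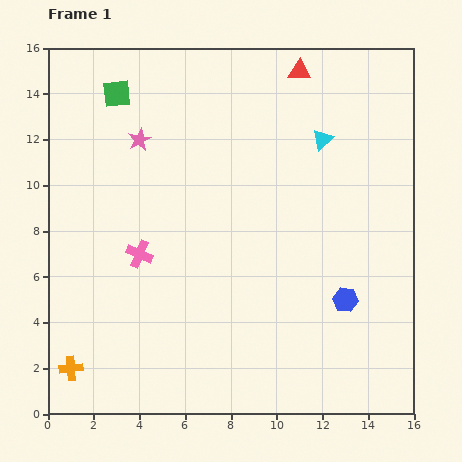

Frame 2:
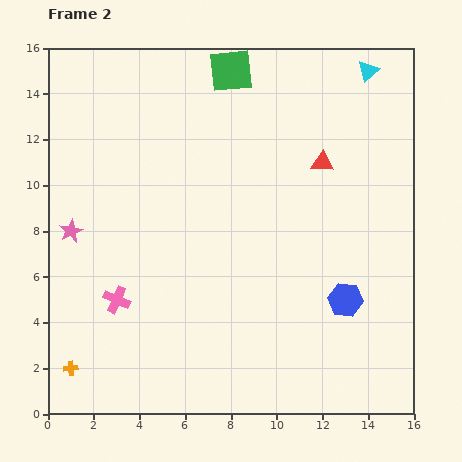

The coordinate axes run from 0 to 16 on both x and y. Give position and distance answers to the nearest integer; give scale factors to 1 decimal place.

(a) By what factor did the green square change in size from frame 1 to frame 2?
1.5×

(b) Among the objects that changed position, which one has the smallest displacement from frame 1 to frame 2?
the pink cross

(moved 2)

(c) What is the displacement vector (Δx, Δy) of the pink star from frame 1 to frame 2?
(-3, -4)

The pink star was at (4, 12) in frame 1 and (1, 8) in frame 2.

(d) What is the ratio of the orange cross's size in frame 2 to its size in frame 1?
0.6×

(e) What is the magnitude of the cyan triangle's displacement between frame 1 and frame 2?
4

The cyan triangle moved from (12, 12) to (14, 15), a distance of √(2² + 3²) ≈ 4.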